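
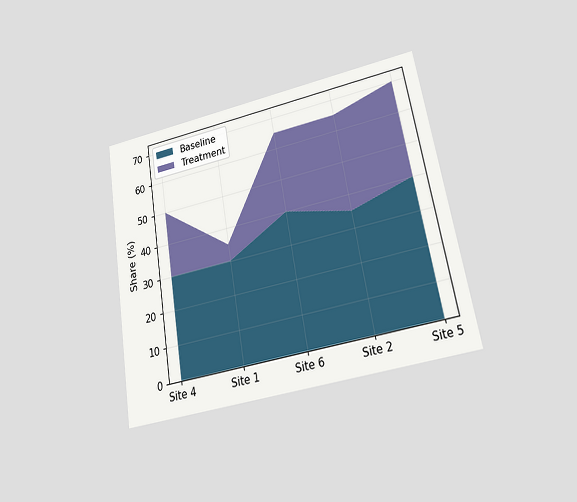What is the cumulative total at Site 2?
65%

The chart is tilted about 10° counter-clockwise and viewed at a slight angle. The stacked total at Site 2 reaches 65%.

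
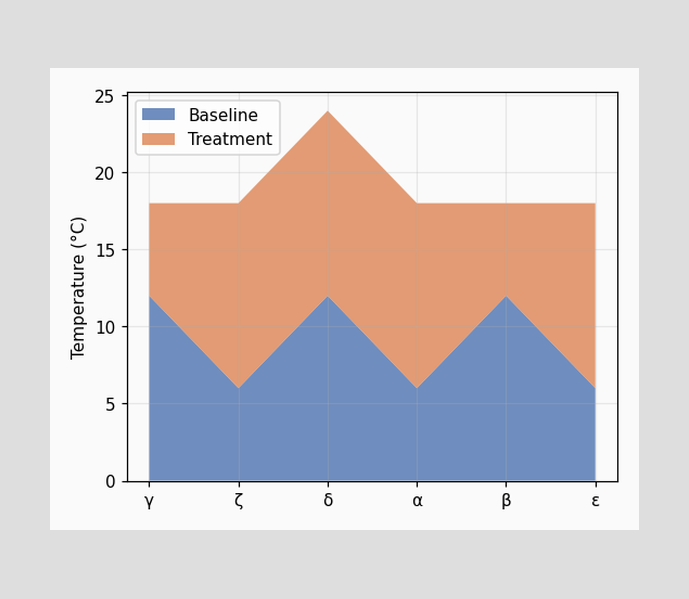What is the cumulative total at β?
The stacked total at β reaches 18°C.

18°C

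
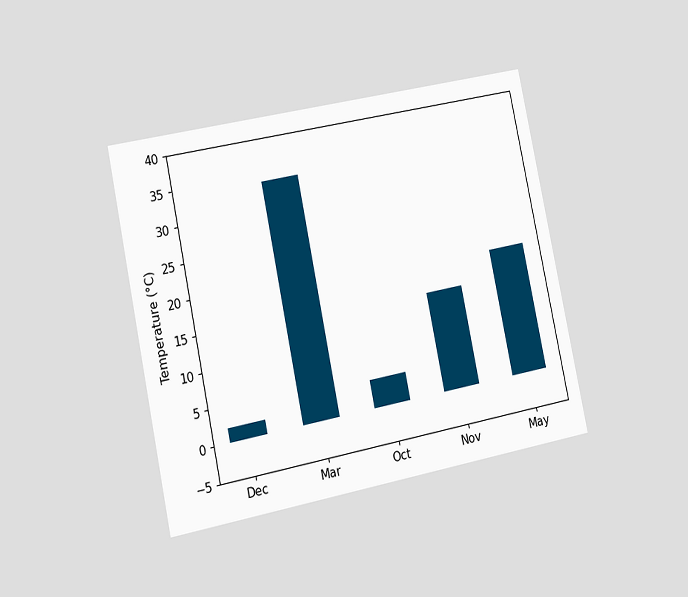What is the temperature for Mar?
The chart is tilted about 12° counter-clockwise and viewed slightly from the left. Reading along the chart's y-axis, the Mar bar reaches 34°C.

34°C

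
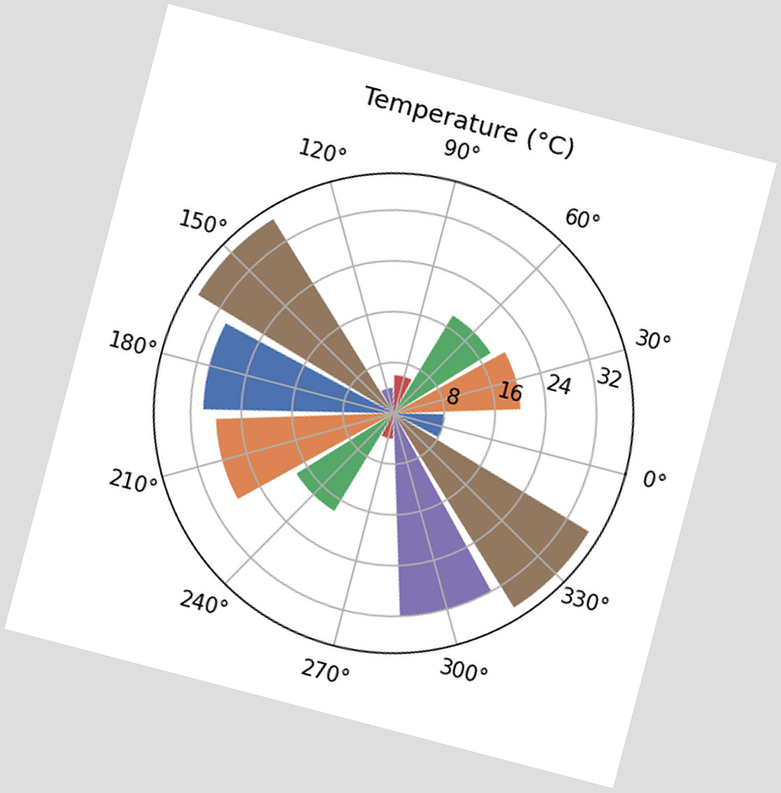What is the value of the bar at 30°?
The chart is tilted about 15° clockwise. The bar at 30° reaches 20°C on the radial axis.

20°C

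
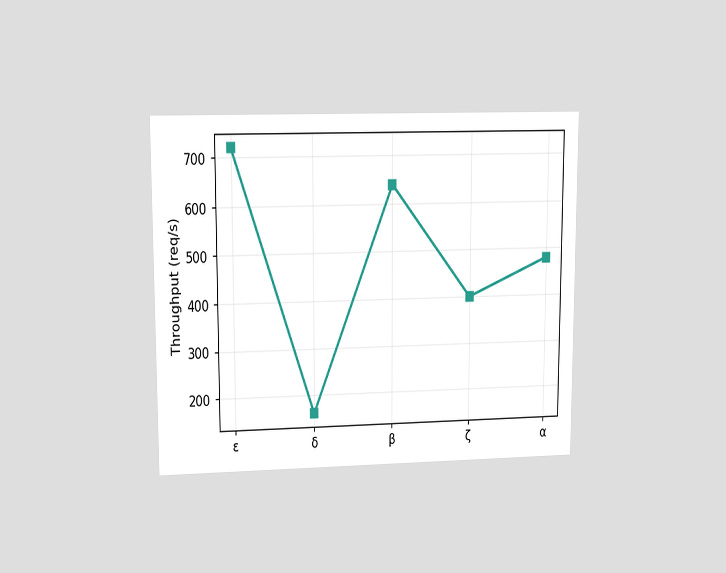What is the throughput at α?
480req/s

The chart is viewed at a slight angle. At α, the line is at 480req/s.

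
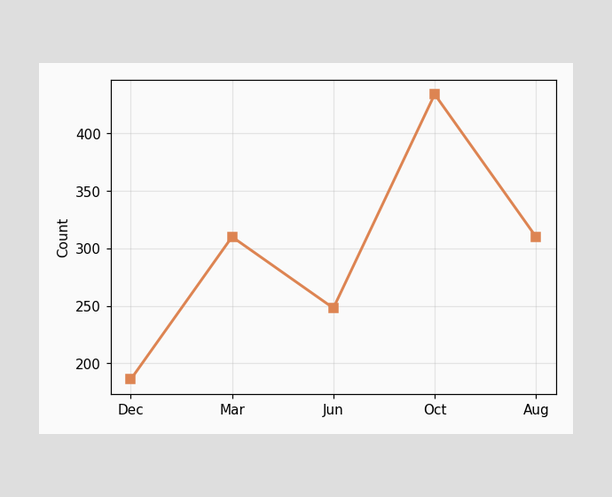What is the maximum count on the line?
The highest point is at Oct, and reading across to the y-axis gives 434.

434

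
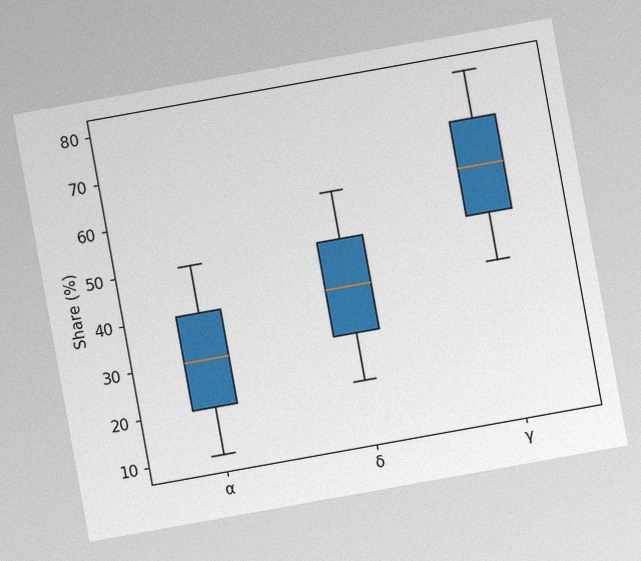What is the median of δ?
The chart is tilted about 10° counter-clockwise, with some photo noise. The median line in the δ box sits at 40%.

40%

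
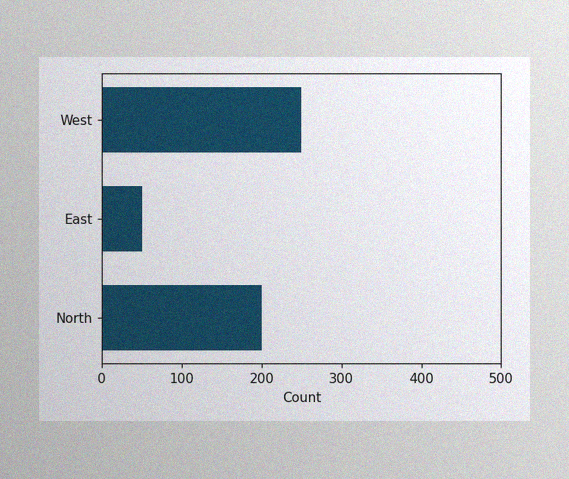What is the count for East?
The image has some photo noise and uneven lighting. Reading along the chart's x-axis, the East bar reaches 50.

50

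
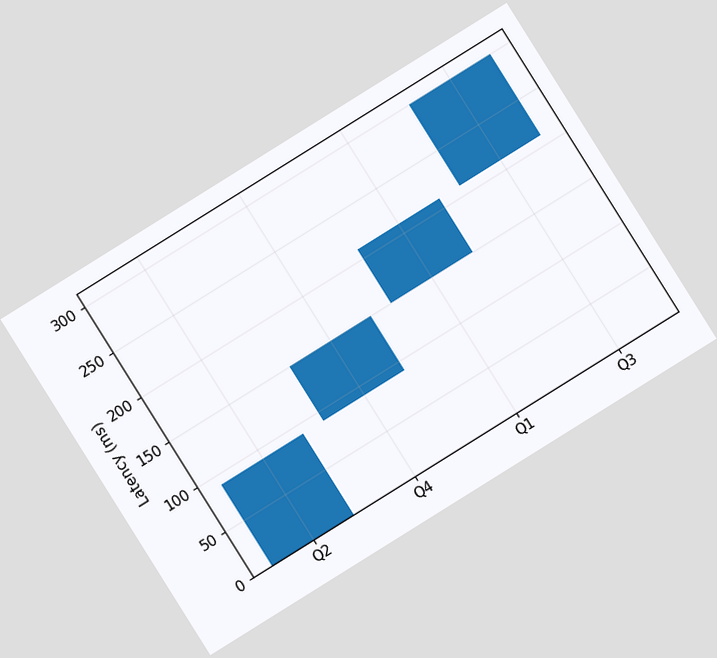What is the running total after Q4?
150ms

The chart is tilted about 32° counter-clockwise. After Q4 the running total reaches 150ms.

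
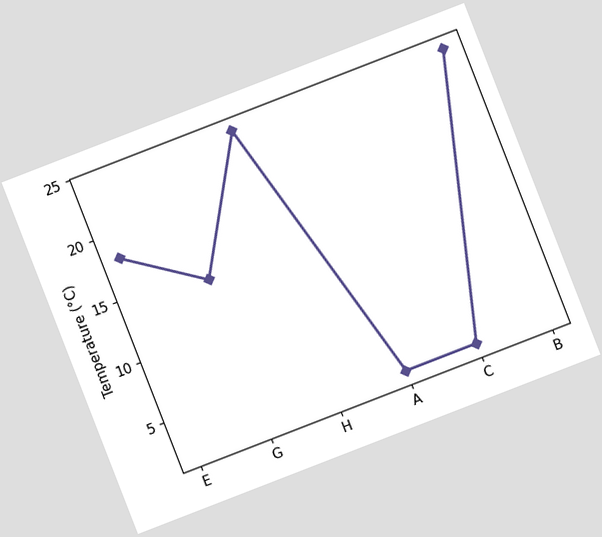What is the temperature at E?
The chart is tilted about 21° counter-clockwise. At E, the line is at 18°C.

18°C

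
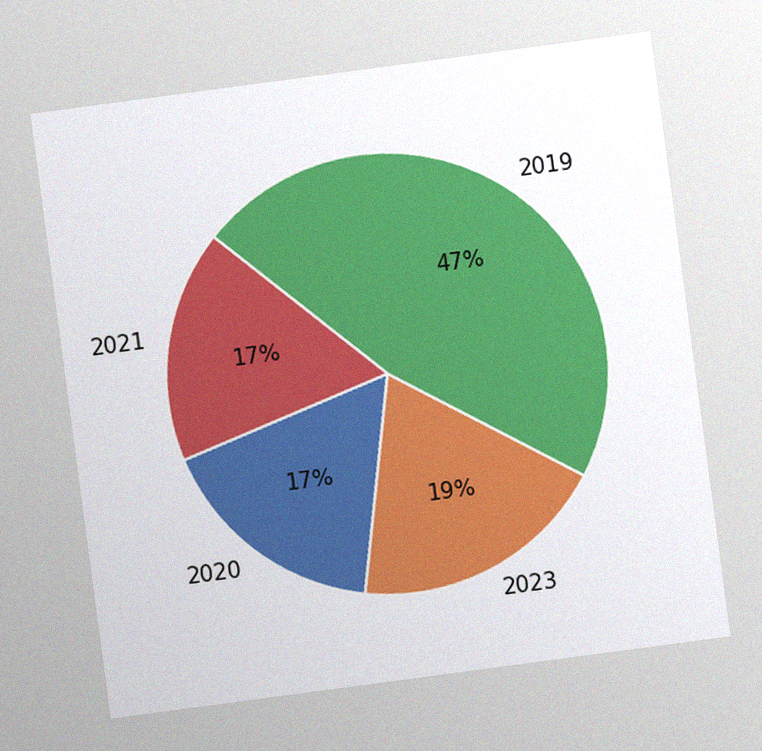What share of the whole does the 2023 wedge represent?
The chart is tilted about 8° counter-clockwise, with some photo noise. The 2023 slice takes up 19% of the pie.

19%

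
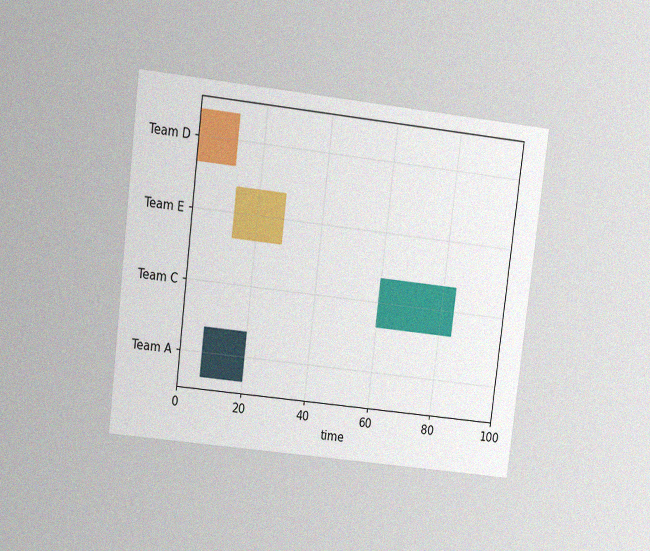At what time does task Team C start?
60

The chart is tilted about 7° clockwise and viewed at a slight angle, with some photo noise. The Team C bar begins at t=60.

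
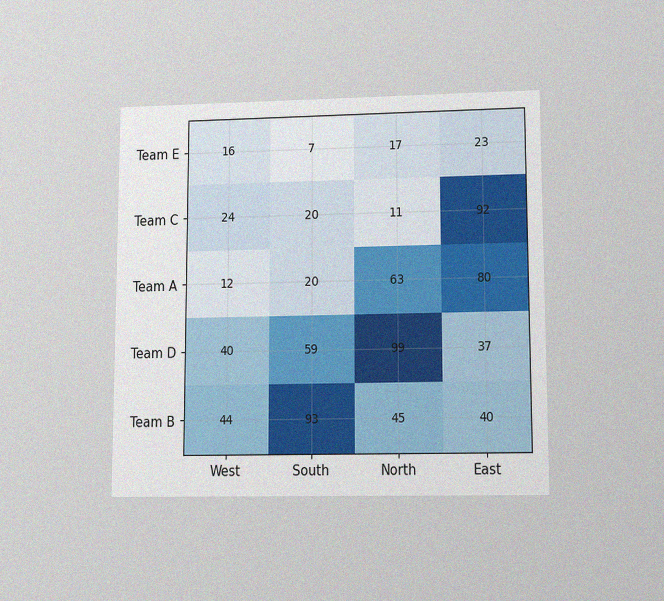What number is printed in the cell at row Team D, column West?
40

The chart is viewed at a slight angle, with some photo noise. The (Team D, West) cell reads 40.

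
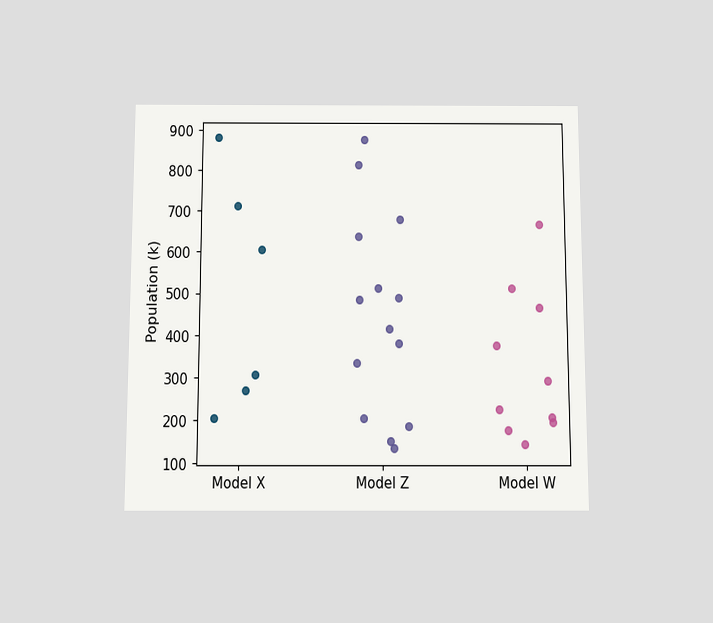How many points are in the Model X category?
The chart is viewed slightly from below. Counting the markers in the Model X column gives 6.

6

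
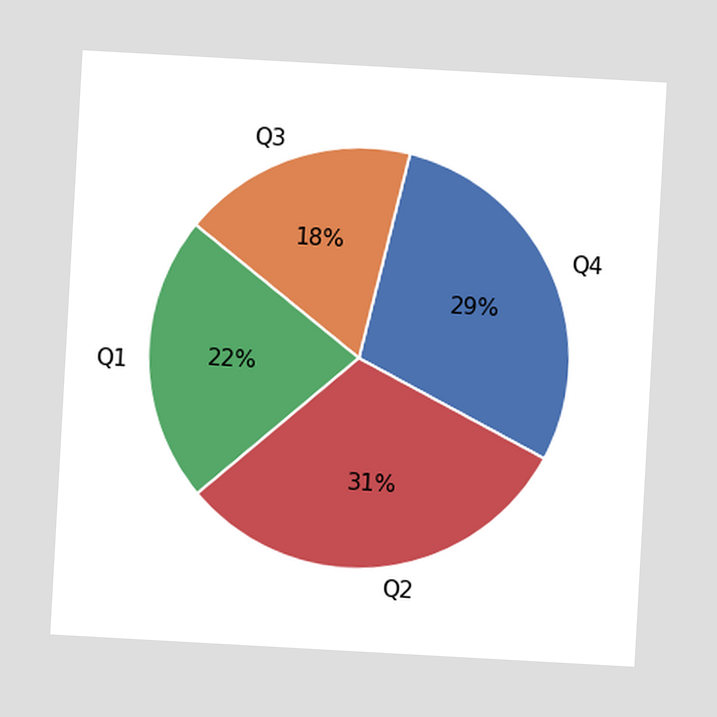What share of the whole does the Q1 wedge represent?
22%

The chart is tilted about 3° clockwise. The Q1 slice takes up 22% of the pie.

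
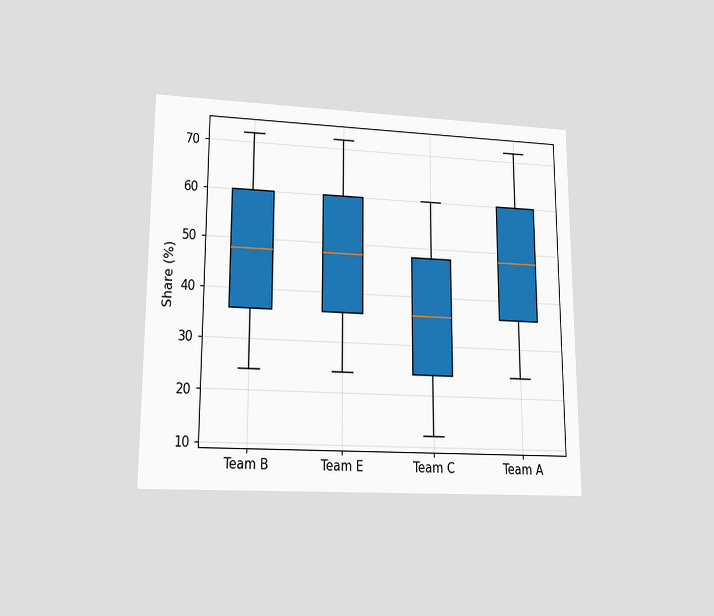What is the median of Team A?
The chart is viewed at a slight angle. The median line in the Team A box sits at 48%.

48%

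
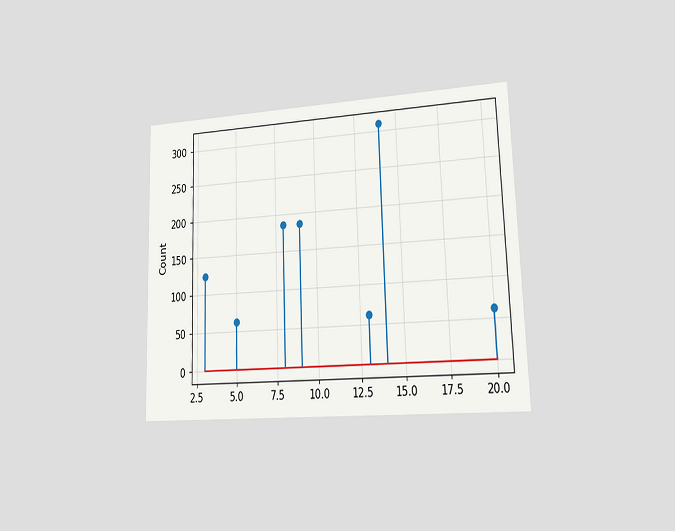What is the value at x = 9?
The chart is viewed at a slight angle. The stem at x=9 reaches 186.

186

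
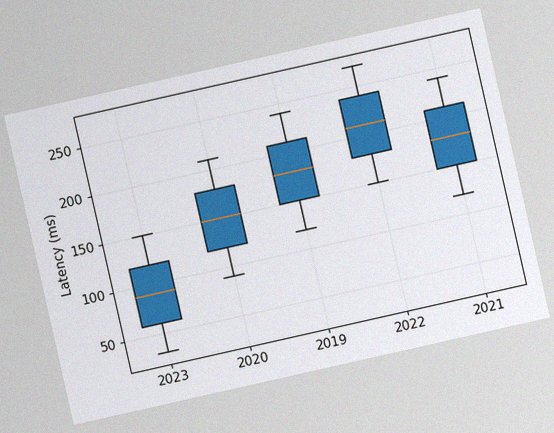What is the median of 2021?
The chart is tilted about 13° counter-clockwise, with some photo noise. The median line in the 2021 box sits at 180ms.

180ms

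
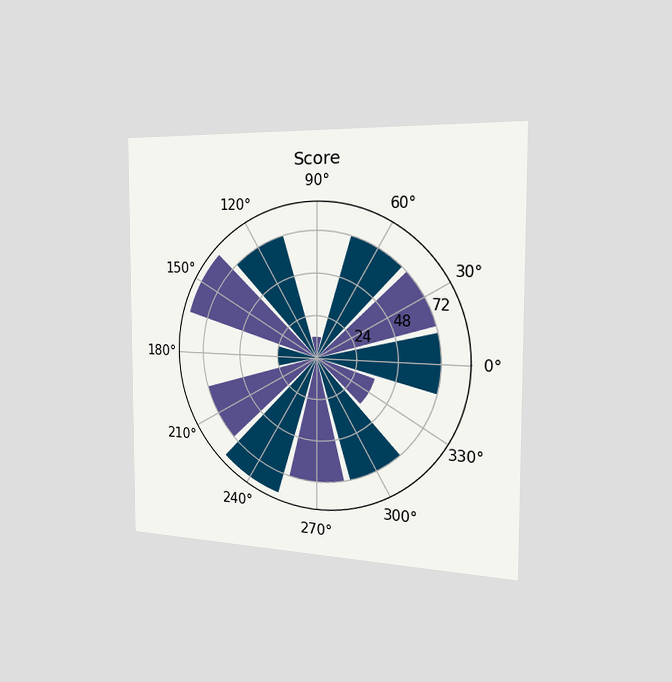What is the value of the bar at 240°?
84

The chart is viewed slightly from the right. The bar at 240° reaches 84 on the radial axis.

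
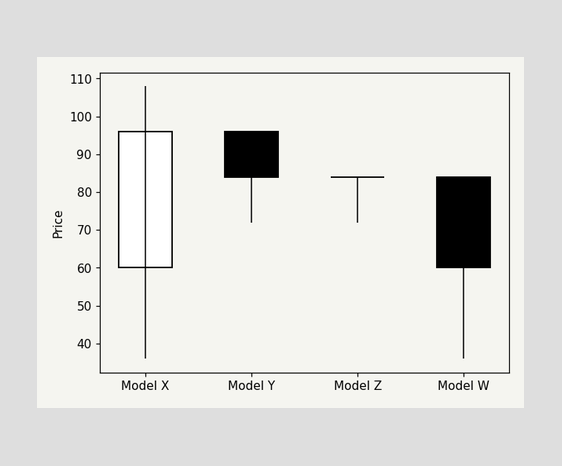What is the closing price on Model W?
60

The Model W candle closes at 60.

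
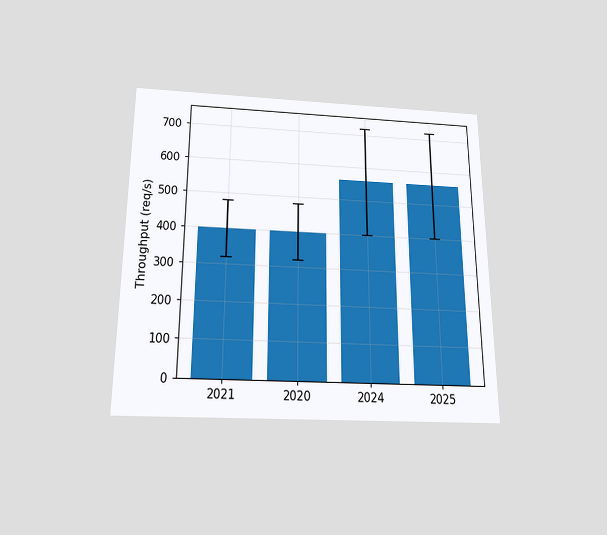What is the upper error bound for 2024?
The chart is viewed slightly from below. The 2024 bar's upper whisker reaches 720req/s.

720req/s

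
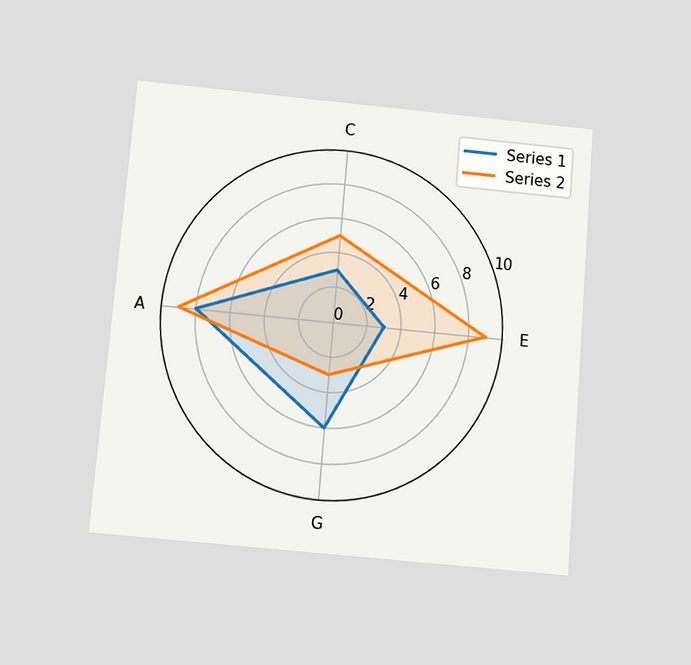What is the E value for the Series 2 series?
9

The chart is tilted about 5° clockwise and viewed slightly from below. On the E axis, Series 2 reaches 9.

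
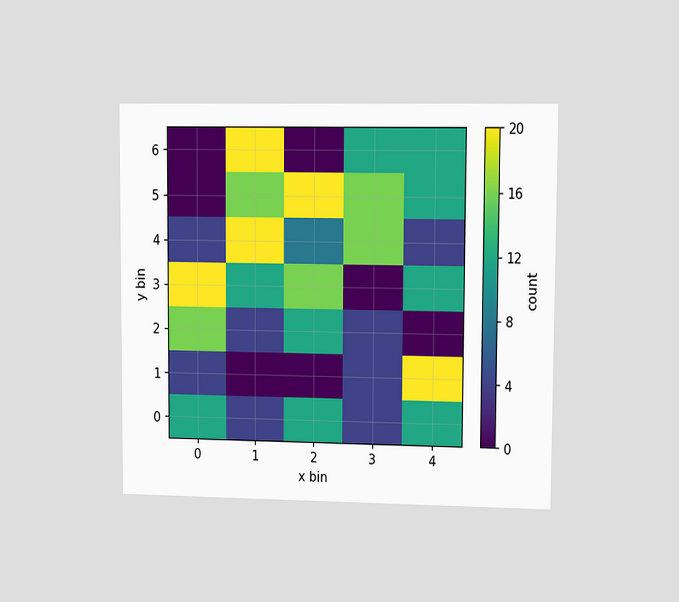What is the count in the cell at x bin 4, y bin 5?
The chart is viewed at a slight angle. Matching the cell (4, 5) against the colorbar gives 12.

12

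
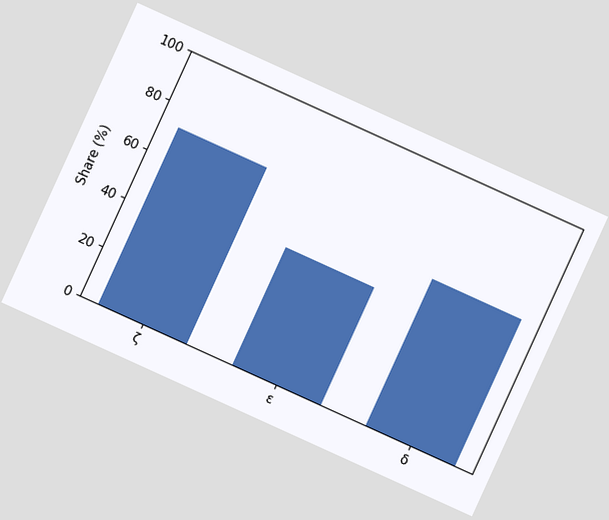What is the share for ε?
48%

The chart is tilted about 24° clockwise. Reading along the chart's y-axis, the ε bar reaches 48%.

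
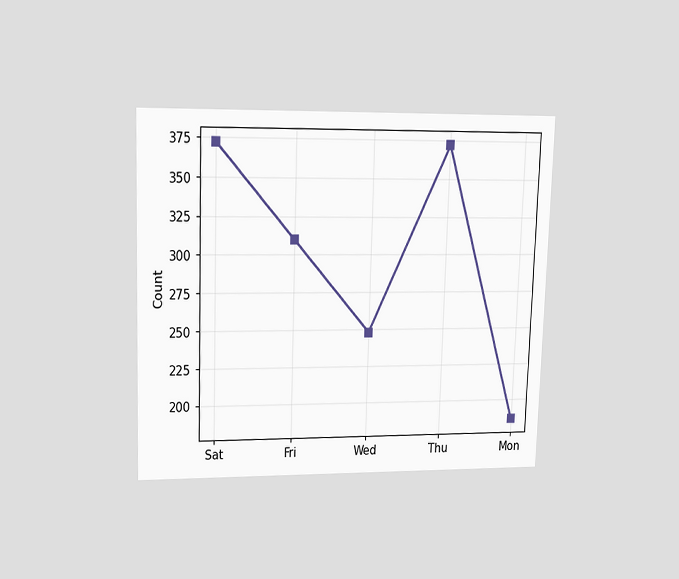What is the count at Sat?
372

The chart is viewed at a slight angle. At Sat, the line is at 372.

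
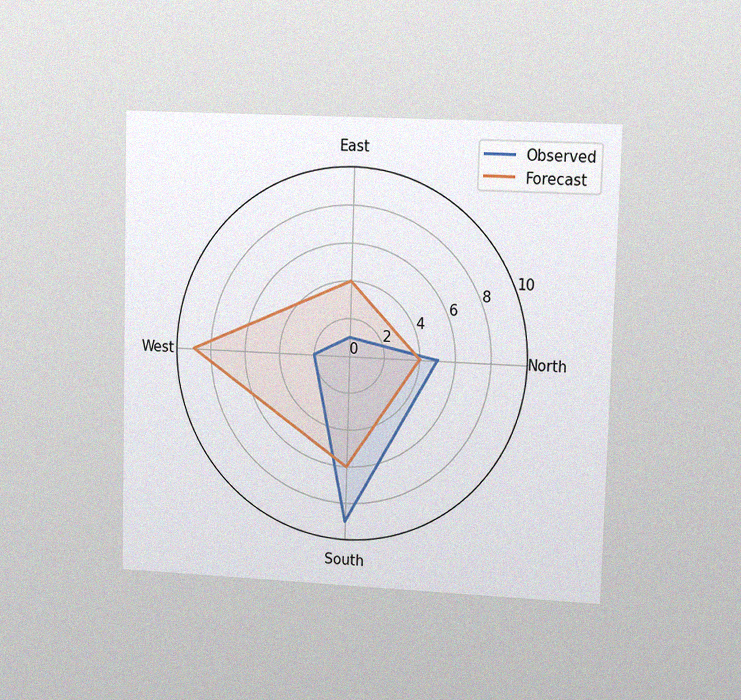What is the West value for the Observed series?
2

The chart is viewed at a slight angle, with some photo noise. On the West axis, Observed reaches 2.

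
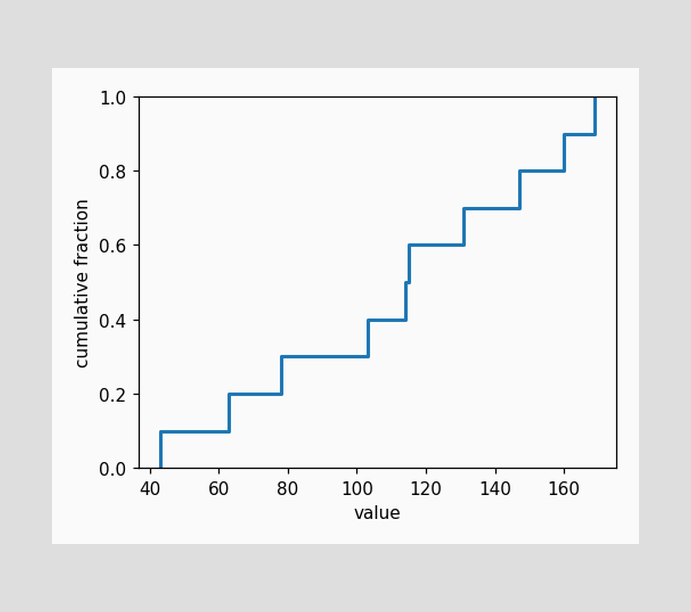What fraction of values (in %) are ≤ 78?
At x=78 the ECDF step is at 30%.

30%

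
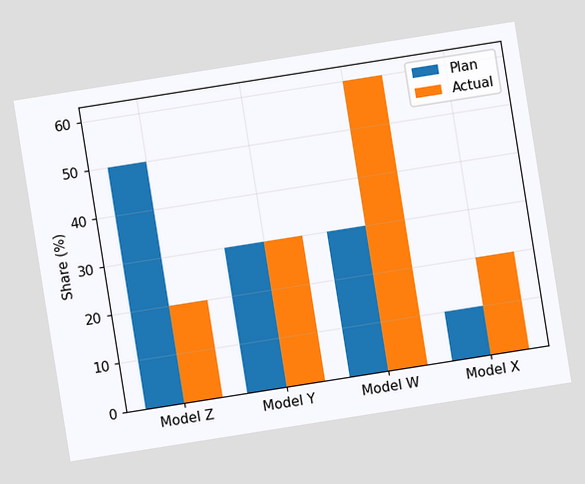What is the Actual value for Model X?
The chart is tilted about 9° counter-clockwise. The Actual bar at Model X reaches 20% on the y-axis.

20%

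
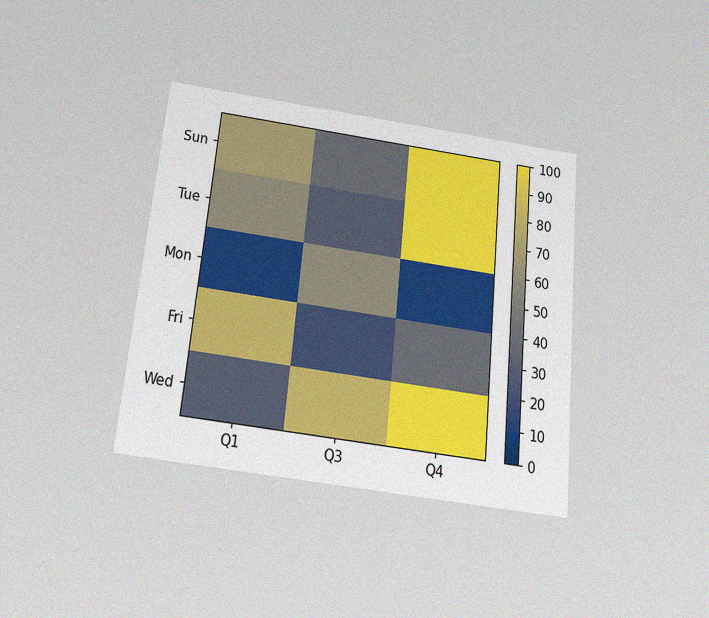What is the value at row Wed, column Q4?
100

The chart is tilted about 5° clockwise and viewed slightly from below, with some photo noise. Matching cell (Wed, Q4) against the colorbar gives 100.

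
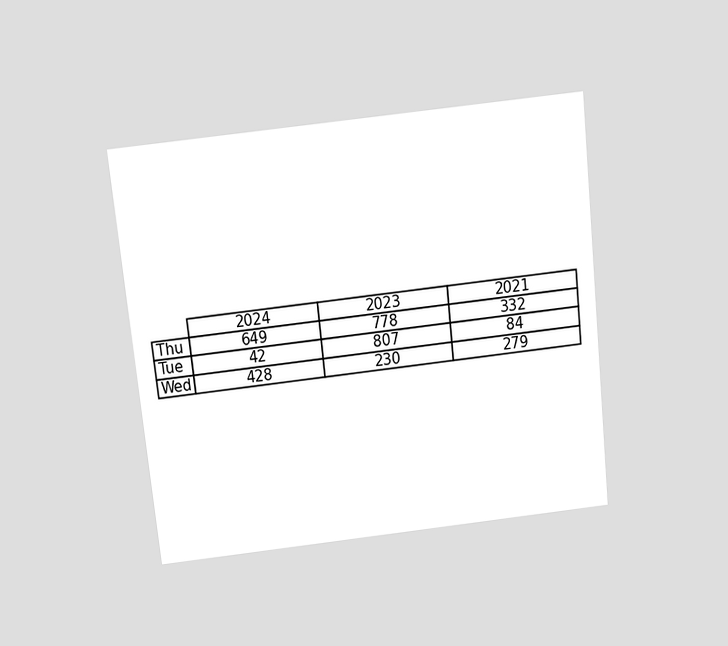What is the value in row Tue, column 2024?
The chart is tilted about 6° counter-clockwise and viewed slightly from above. The (Tue, 2024) cell reads 42.

42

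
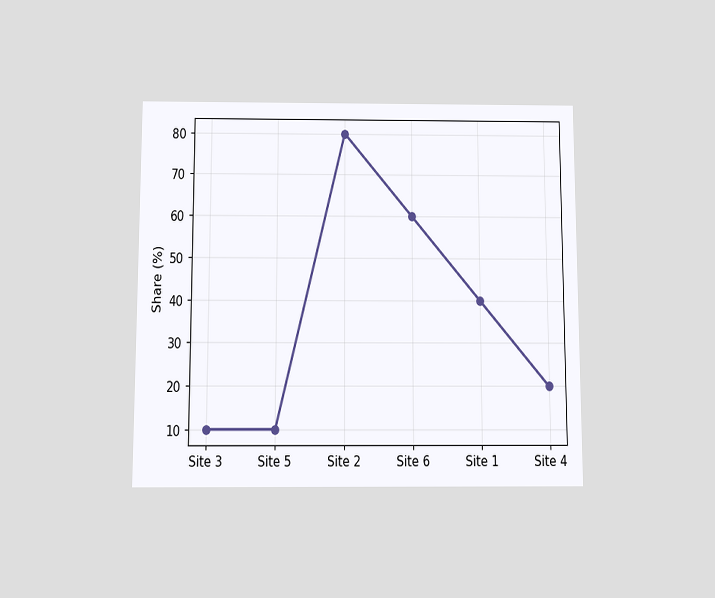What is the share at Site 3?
The chart is viewed slightly from below. At Site 3, the line is at 10%.

10%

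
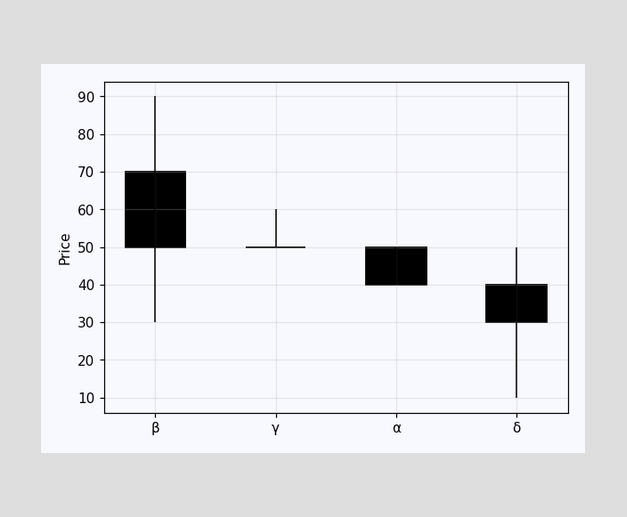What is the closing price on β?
50

The β candle closes at 50.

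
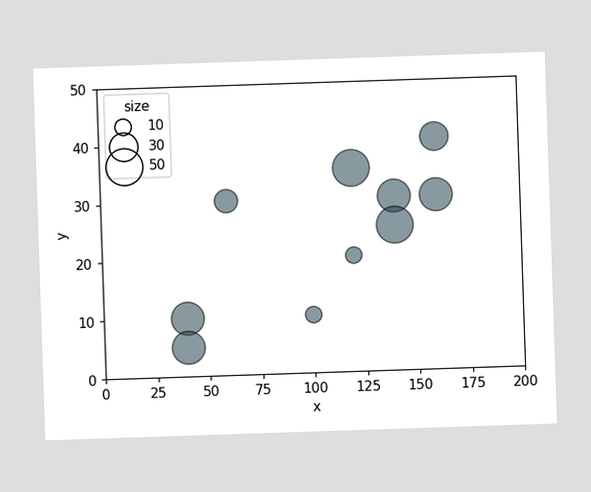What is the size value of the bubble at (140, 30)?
Matching the bubble at (140, 30) against the size legend gives 40.

40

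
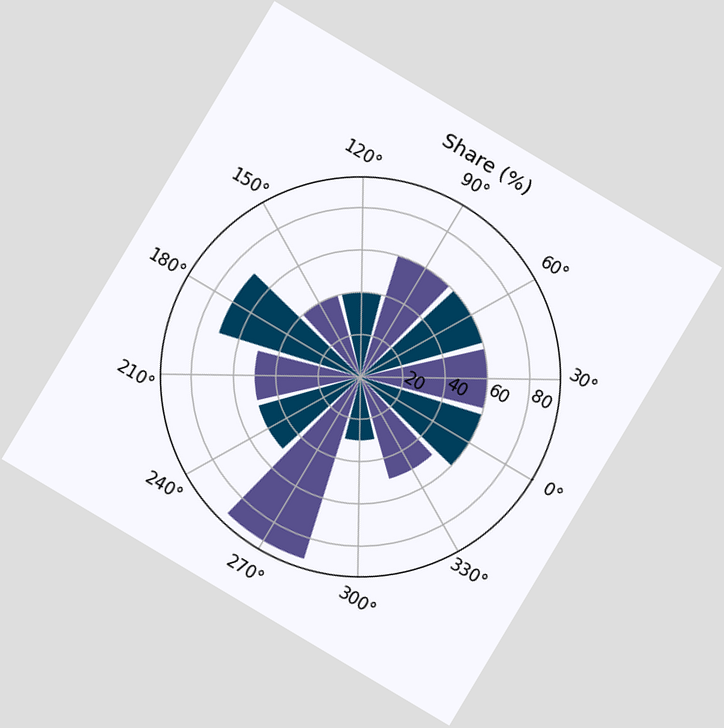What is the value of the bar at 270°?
The chart is tilted about 31° clockwise. The bar at 270° reaches 90% on the radial axis.

90%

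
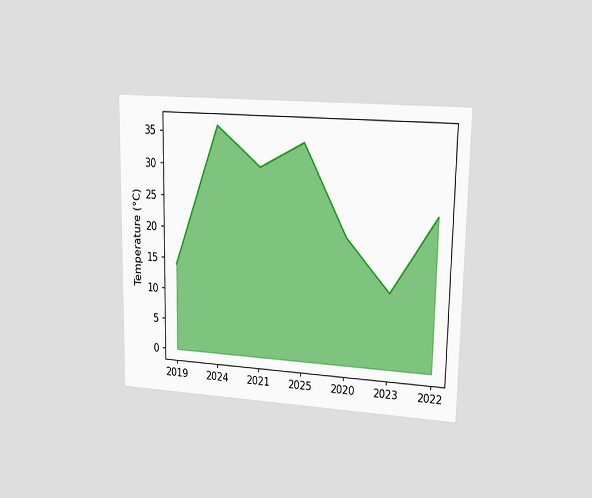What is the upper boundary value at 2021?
30°C

The chart is viewed at a slight angle. At 2021 the upper boundary is at 30°C.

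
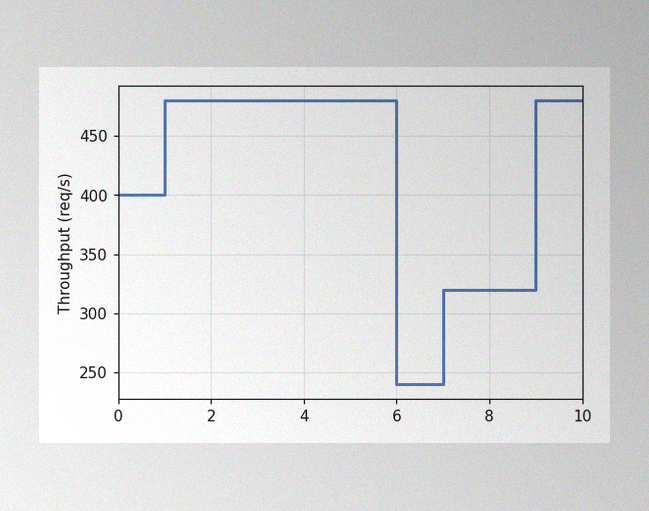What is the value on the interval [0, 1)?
The image has some photo noise and uneven lighting. On [0, 1) the step sits at 400req/s.

400req/s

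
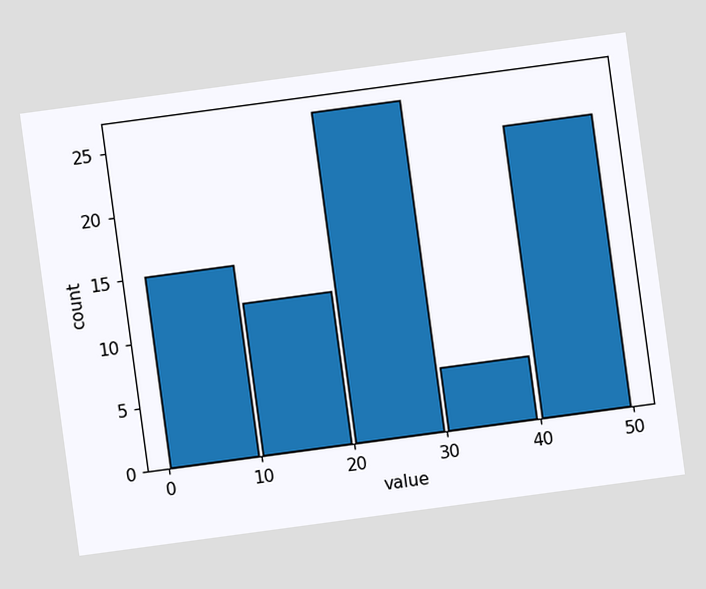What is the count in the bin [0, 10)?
The chart is tilted about 8° counter-clockwise. The [0, 10) bin has height 15.

15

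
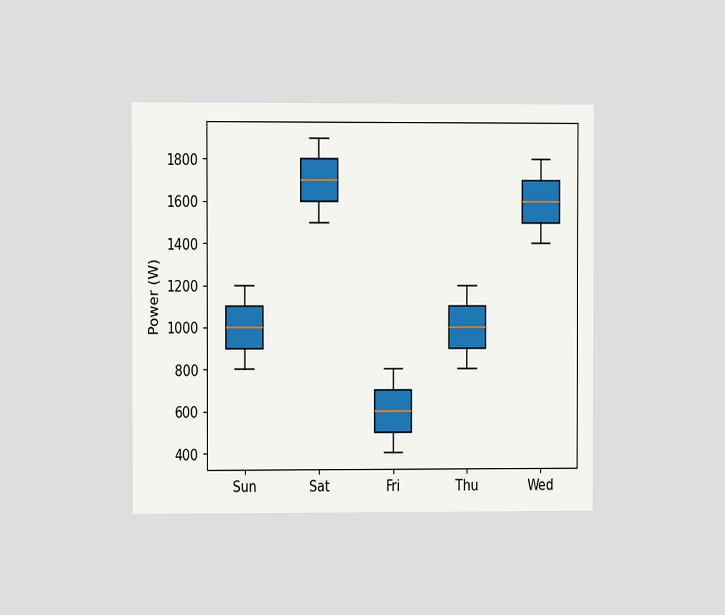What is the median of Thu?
1000W

The chart is viewed at a slight angle. The median line in the Thu box sits at 1000W.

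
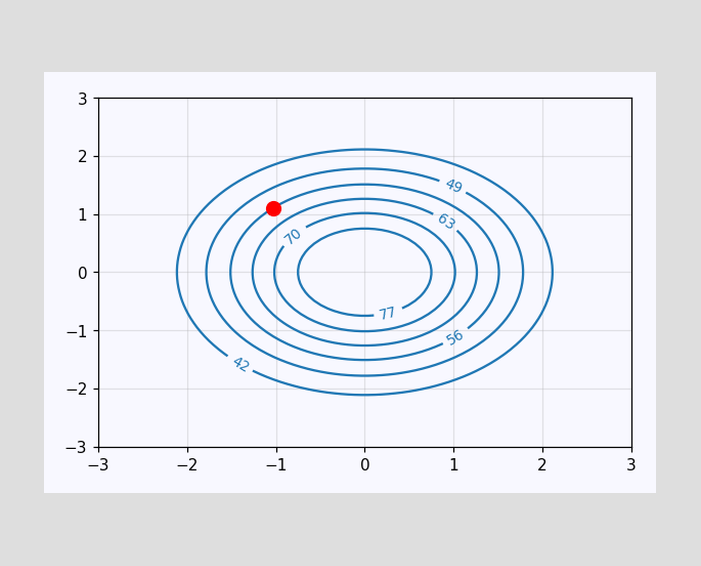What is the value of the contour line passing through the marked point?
56

The marked point sits on the contour labelled 56.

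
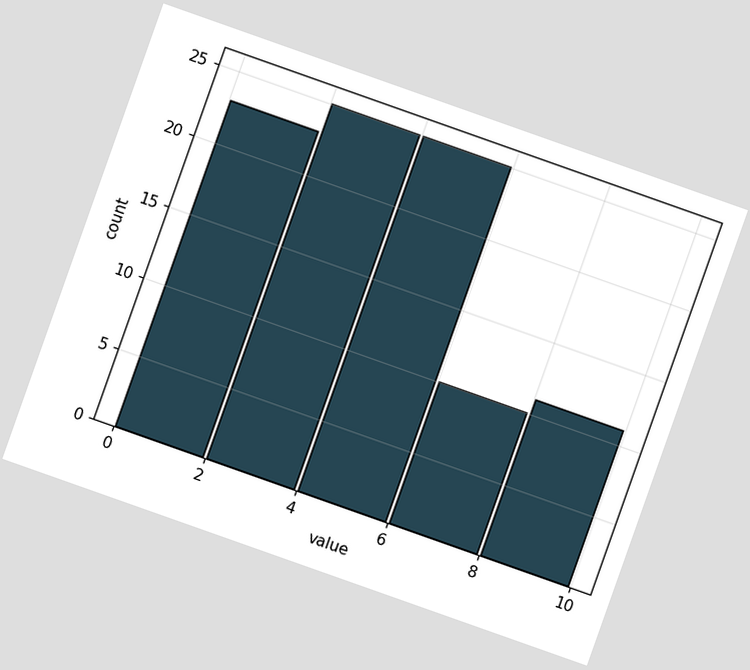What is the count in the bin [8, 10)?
11

The chart is tilted about 19° clockwise. The [8, 10) bin has height 11.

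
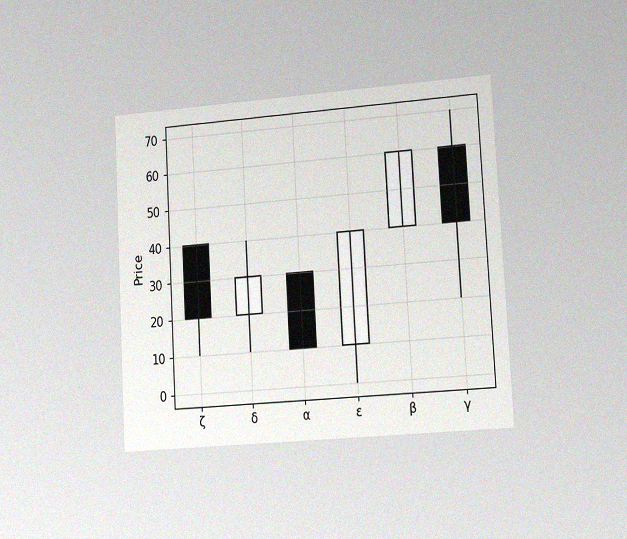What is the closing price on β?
60

The chart is tilted about 3° counter-clockwise and viewed slightly from the right, with some photo noise. The β candle closes at 60.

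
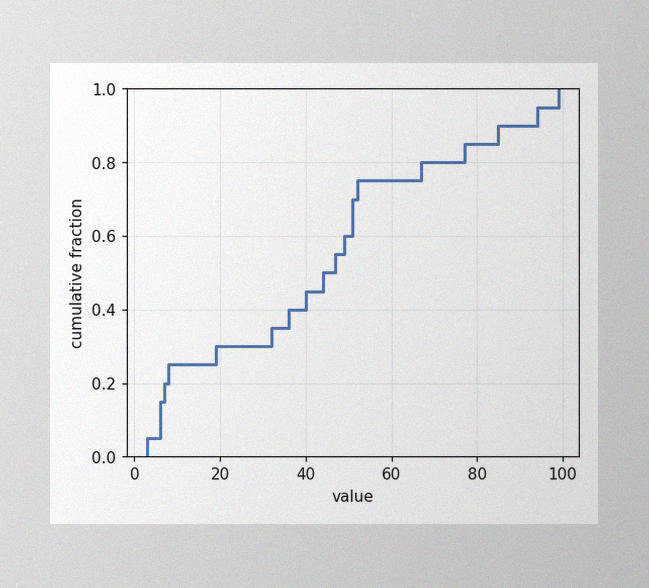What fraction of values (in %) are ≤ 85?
90%

The image has some photo noise and uneven lighting. At x=85 the ECDF step is at 90%.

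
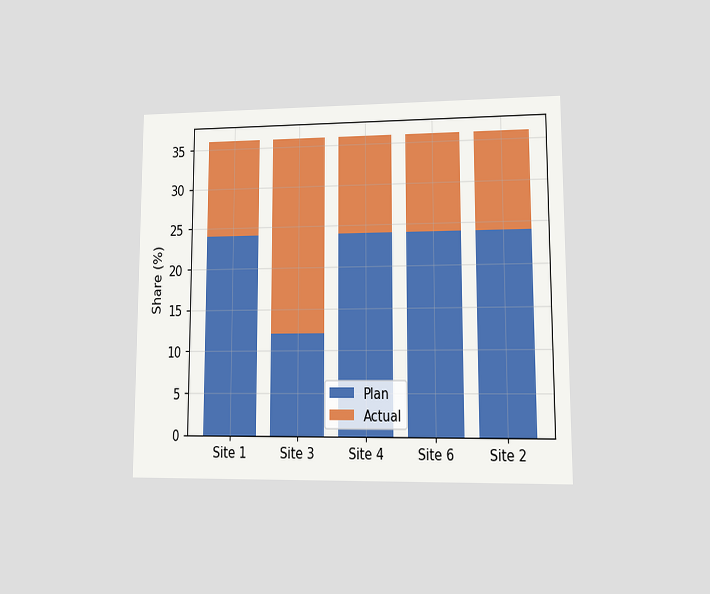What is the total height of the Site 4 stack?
The chart is viewed at a slight angle. The Site 4 stack's top reaches 36% on the y-axis.

36%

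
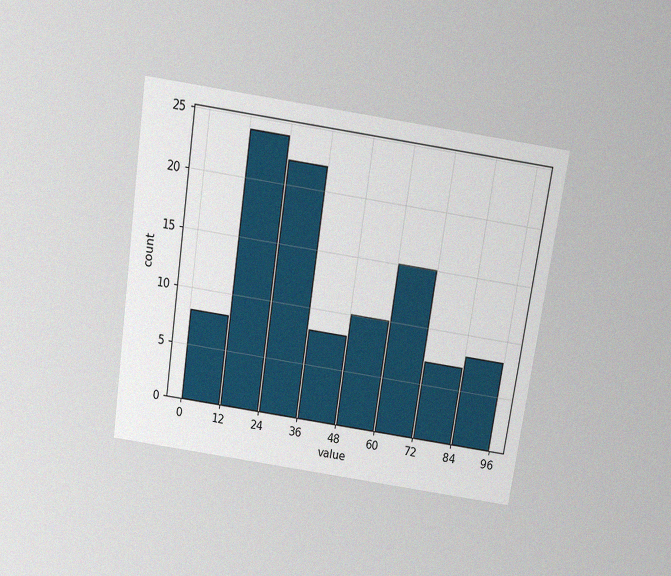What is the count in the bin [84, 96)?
The chart is tilted about 8° clockwise and viewed slightly from above, with some photo noise. The [84, 96) bin has height 8.

8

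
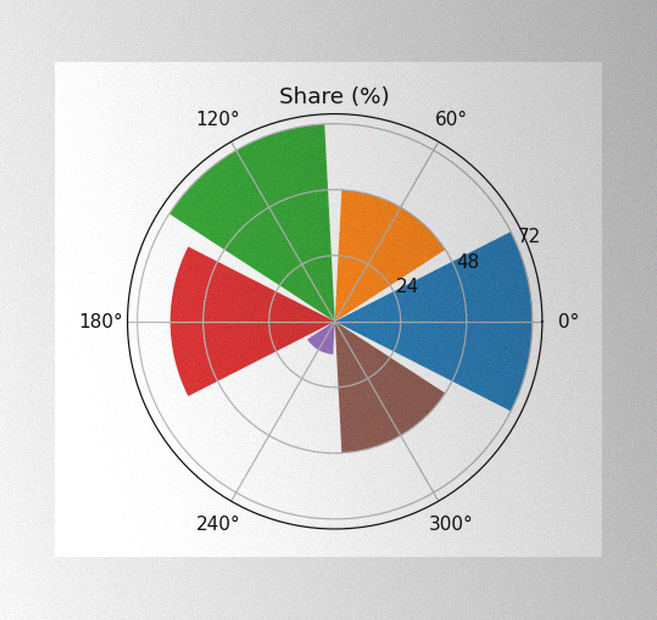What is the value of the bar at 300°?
The image has some photo noise and uneven lighting. The bar at 300° reaches 48% on the radial axis.

48%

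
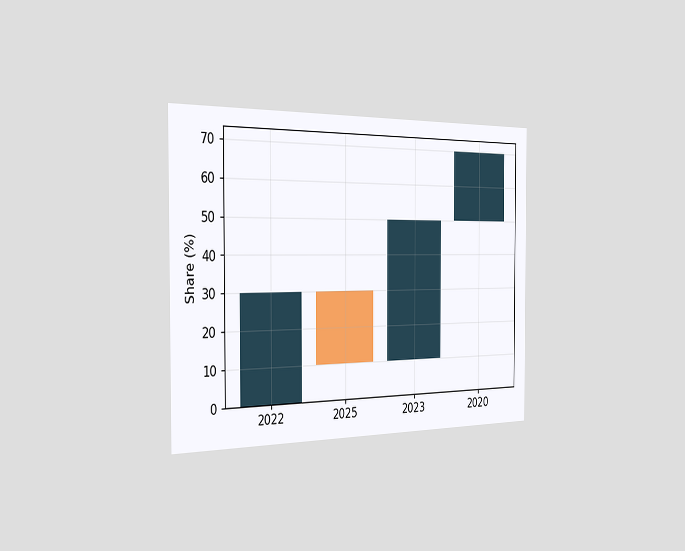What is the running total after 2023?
The chart is viewed slightly from the left. After 2023 the running total reaches 50%.

50%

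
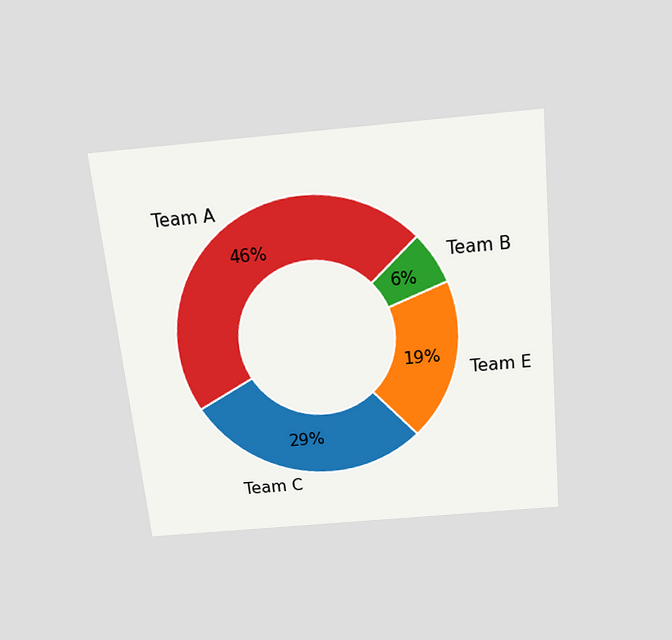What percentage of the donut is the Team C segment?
29%

The chart is tilted about 6° counter-clockwise and viewed slightly from above. The Team C segment takes up 29% of the ring.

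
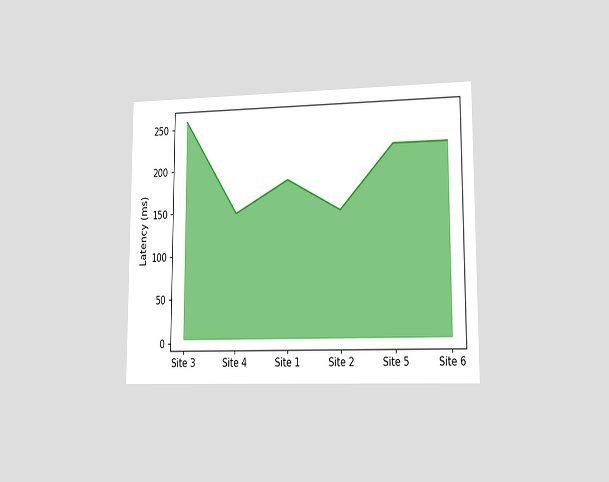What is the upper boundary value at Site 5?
222ms

The chart is viewed at a slight angle. At Site 5 the upper boundary is at 222ms.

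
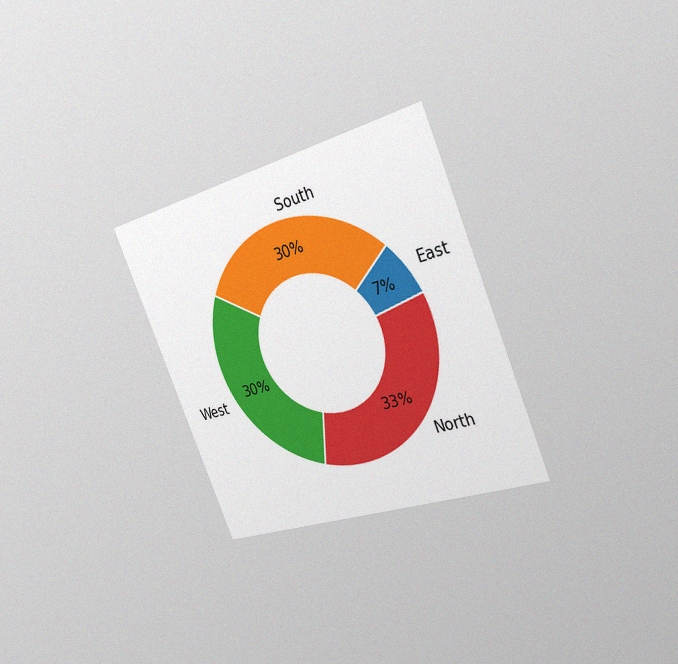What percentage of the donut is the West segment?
30%

The chart is tilted about 23° counter-clockwise and viewed slightly from the right, with some photo noise. The West segment takes up 30% of the ring.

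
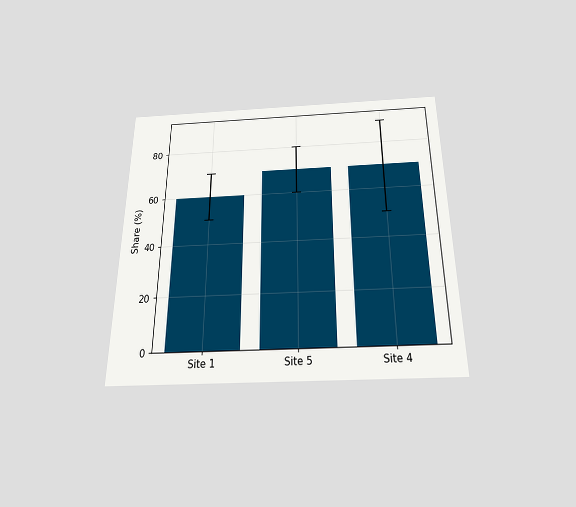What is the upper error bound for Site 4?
90%

The chart is viewed slightly from below. The Site 4 bar's upper whisker reaches 90%.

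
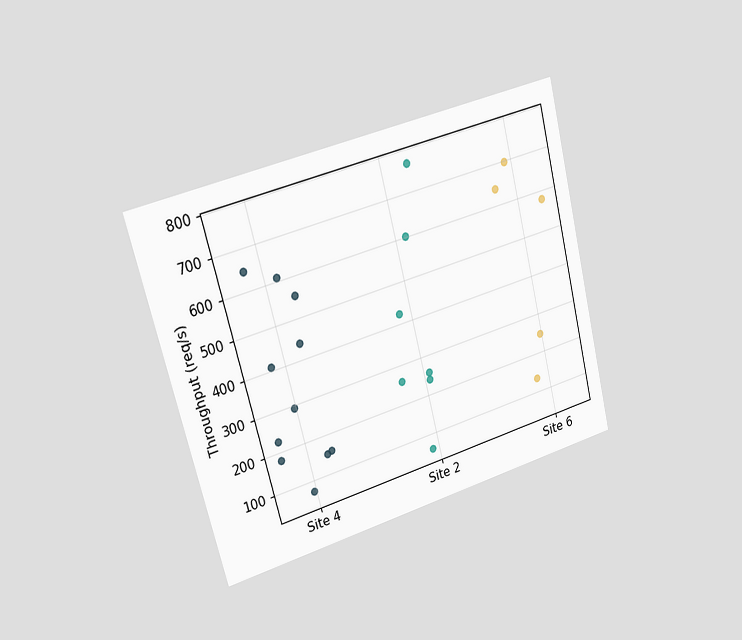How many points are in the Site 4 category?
11

The chart is tilted about 14° counter-clockwise and viewed slightly from the left. Counting the markers in the Site 4 column gives 11.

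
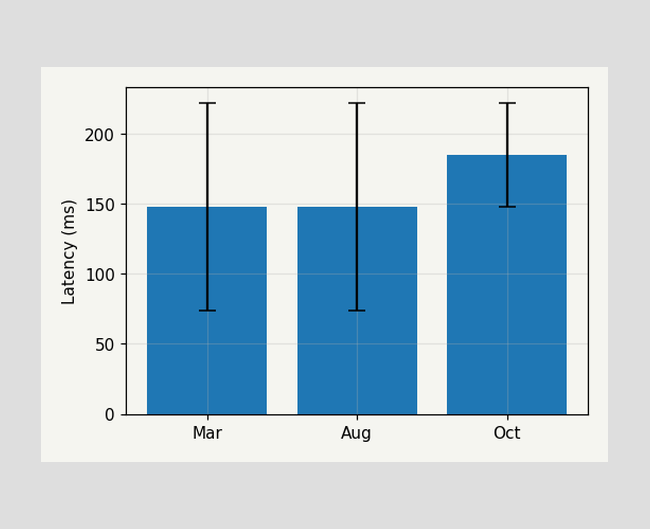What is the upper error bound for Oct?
The Oct bar's upper whisker reaches 222ms.

222ms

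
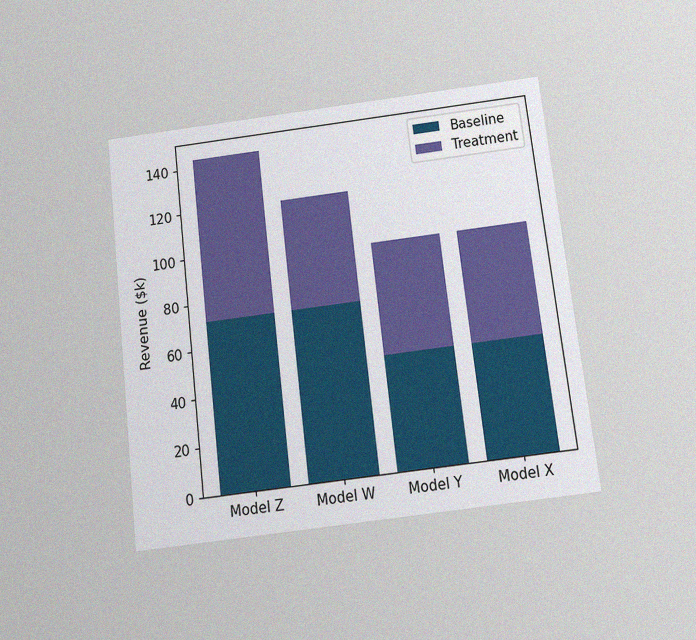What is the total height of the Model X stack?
The chart is tilted about 7° counter-clockwise and viewed slightly from below, with some photo noise. The Model X stack's top reaches $96k on the y-axis.

$96k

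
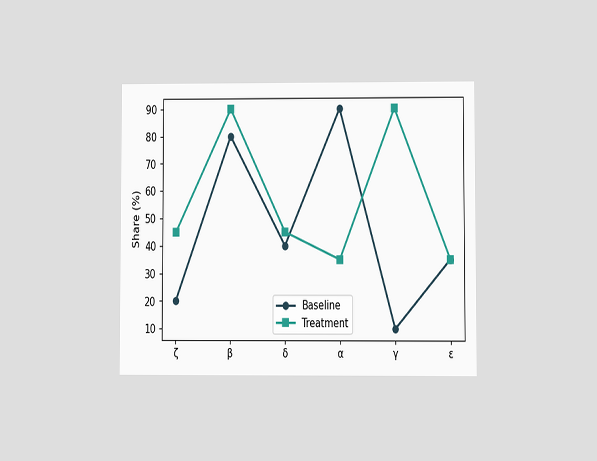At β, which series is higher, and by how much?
Treatment, by 10%

The chart is viewed at a slight angle. At β, Treatment sits above the other line by 10%.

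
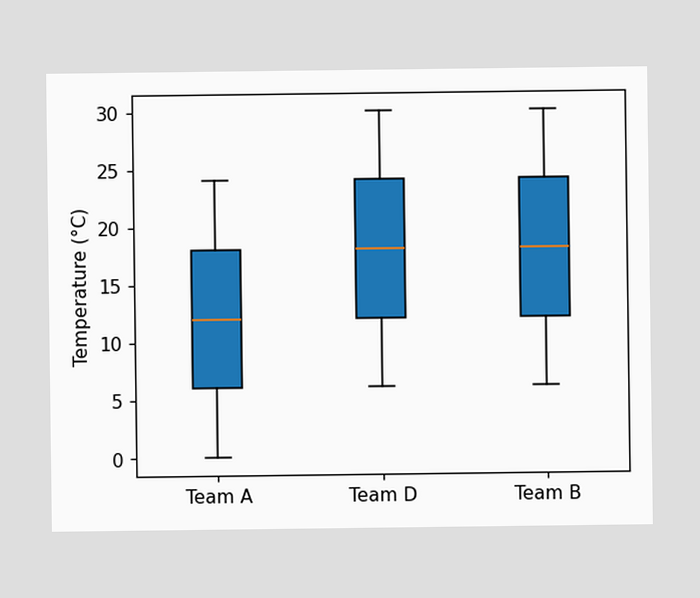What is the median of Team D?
18°C

The median line in the Team D box sits at 18°C.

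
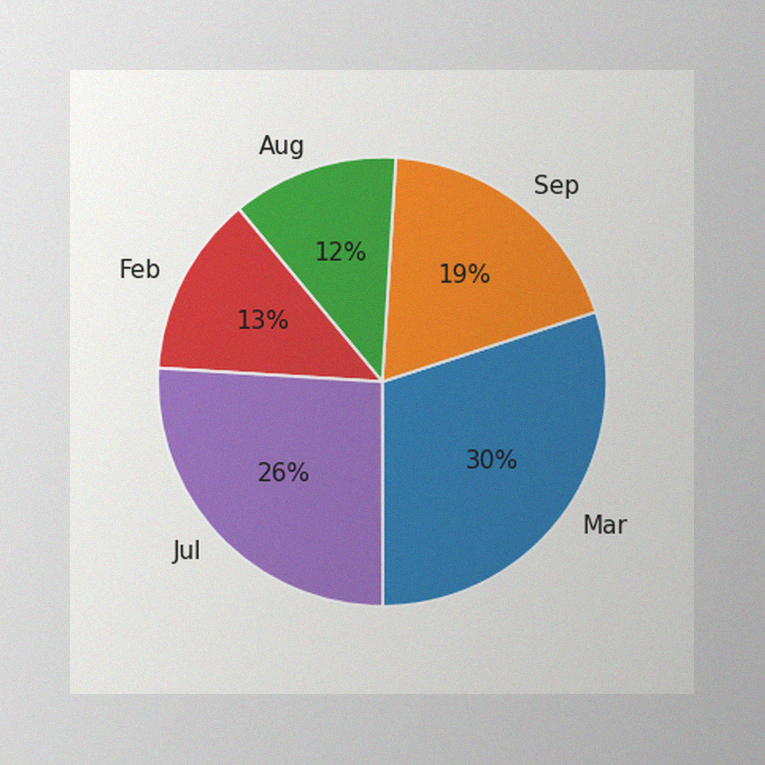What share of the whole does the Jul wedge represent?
The image has some photo noise and uneven lighting. The Jul slice takes up 26% of the pie.

26%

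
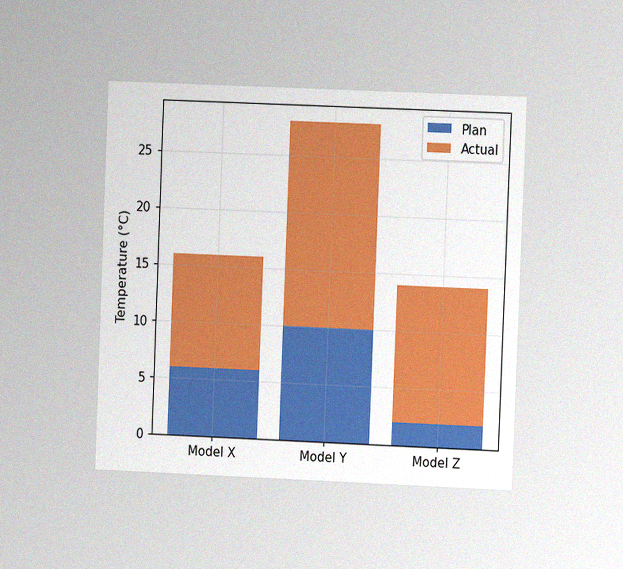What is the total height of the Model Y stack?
The chart is tilted about 2° clockwise and viewed at a slight angle, with some photo noise. The Model Y stack's top reaches 28°C on the y-axis.

28°C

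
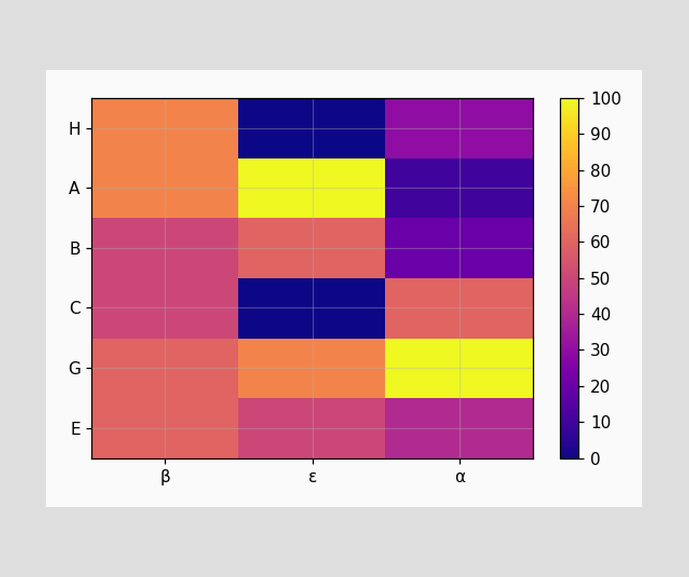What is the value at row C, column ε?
Matching cell (C, ε) against the colorbar gives 0.

0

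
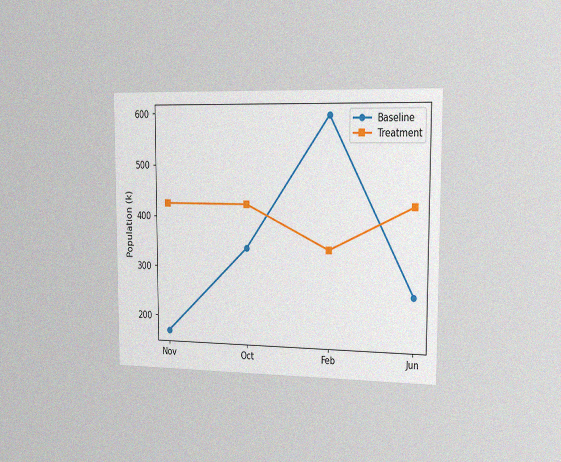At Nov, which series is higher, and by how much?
The chart is viewed slightly from the right, with some photo noise. At Nov, Treatment sits above the other line by 255k.

Treatment, by 255k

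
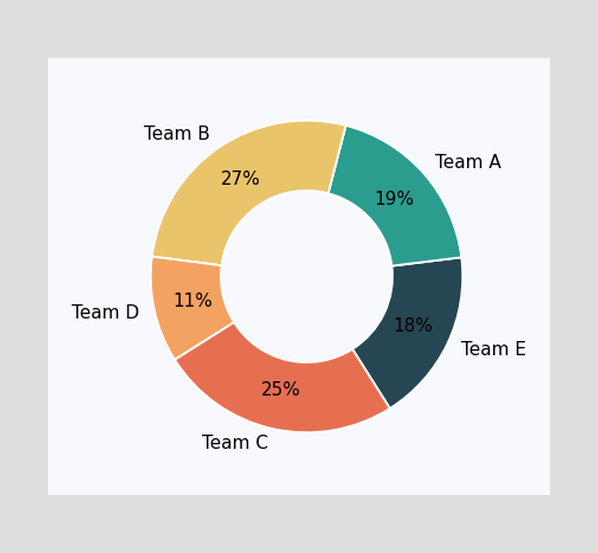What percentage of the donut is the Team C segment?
25%

The Team C segment takes up 25% of the ring.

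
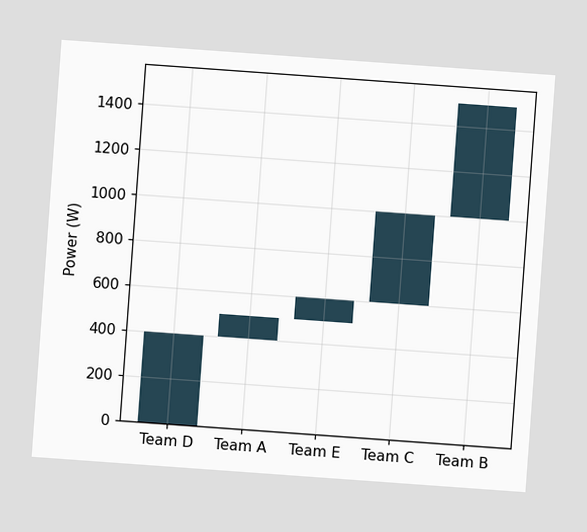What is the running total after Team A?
The chart is tilted about 4° clockwise. After Team A the running total reaches 500W.

500W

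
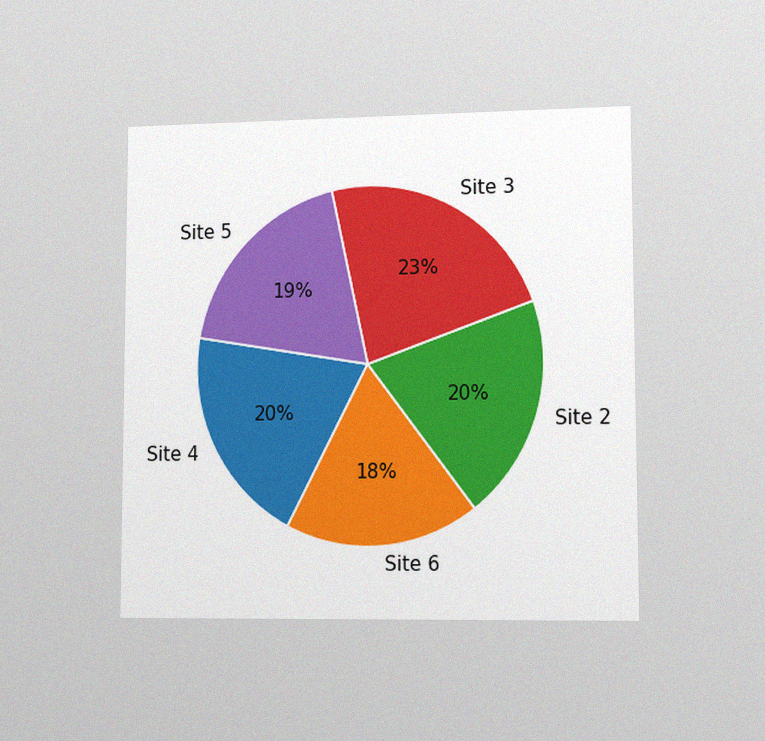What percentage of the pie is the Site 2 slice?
The chart is viewed slightly from the right, with some photo noise. The Site 2 slice takes up 20% of the pie.

20%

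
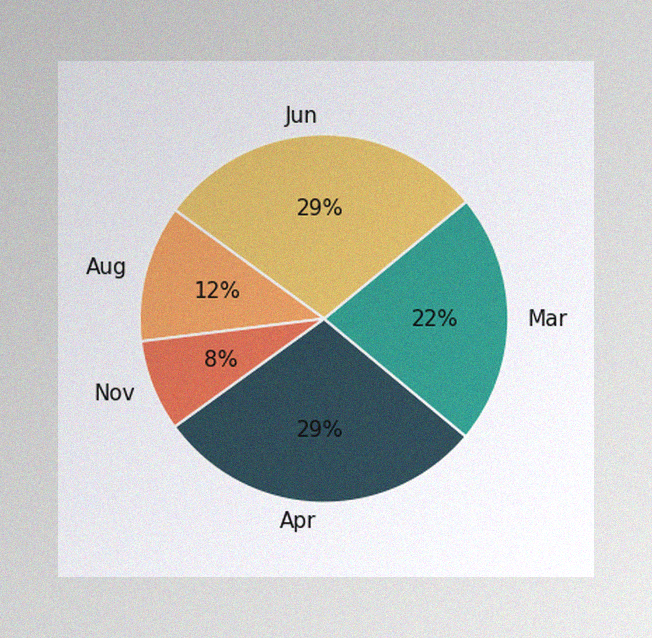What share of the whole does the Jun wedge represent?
29%

The image has some photo noise and uneven lighting. The Jun slice takes up 29% of the pie.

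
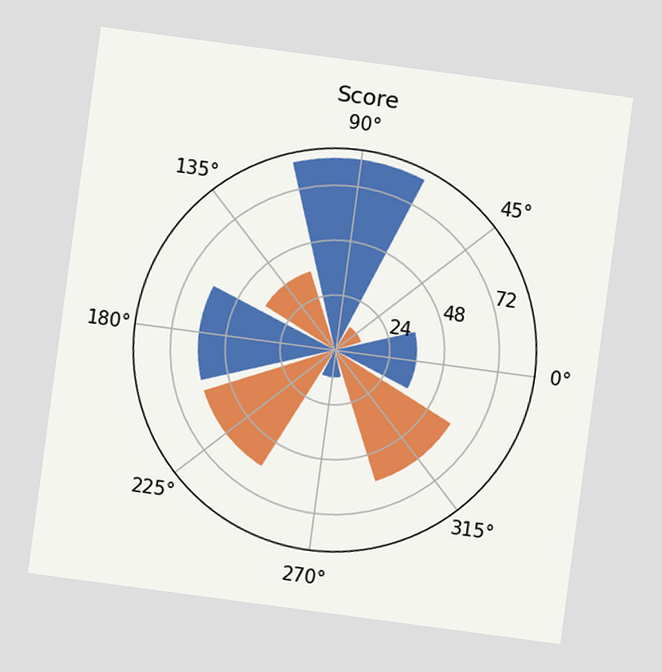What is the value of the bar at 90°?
The chart is tilted about 8° clockwise. The bar at 90° reaches 84 on the radial axis.

84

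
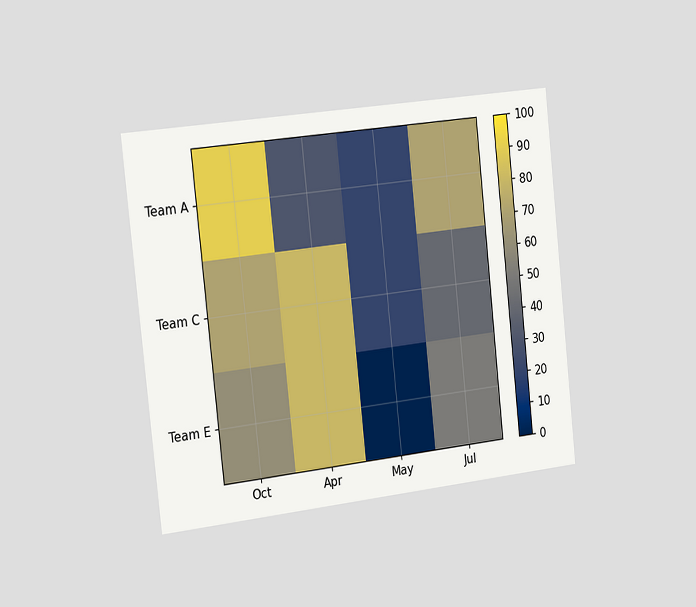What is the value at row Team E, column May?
The chart is tilted about 6° counter-clockwise and viewed slightly from the left. Matching cell (Team E, May) against the colorbar gives 0.

0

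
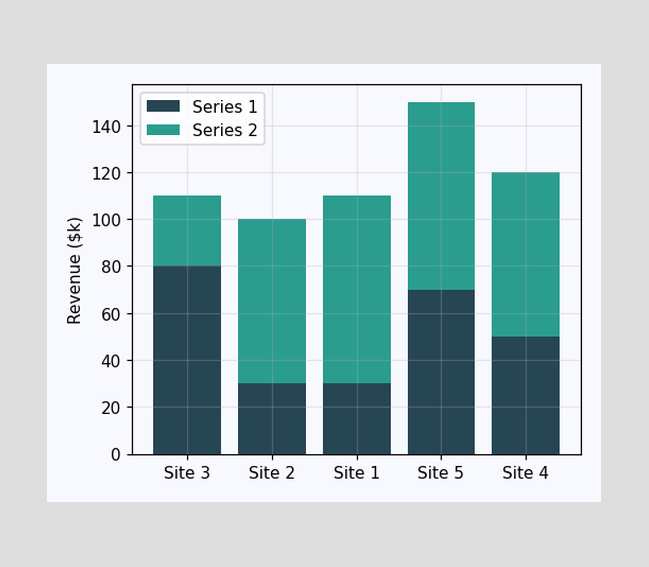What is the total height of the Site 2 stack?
$100k

The Site 2 stack's top reaches $100k on the y-axis.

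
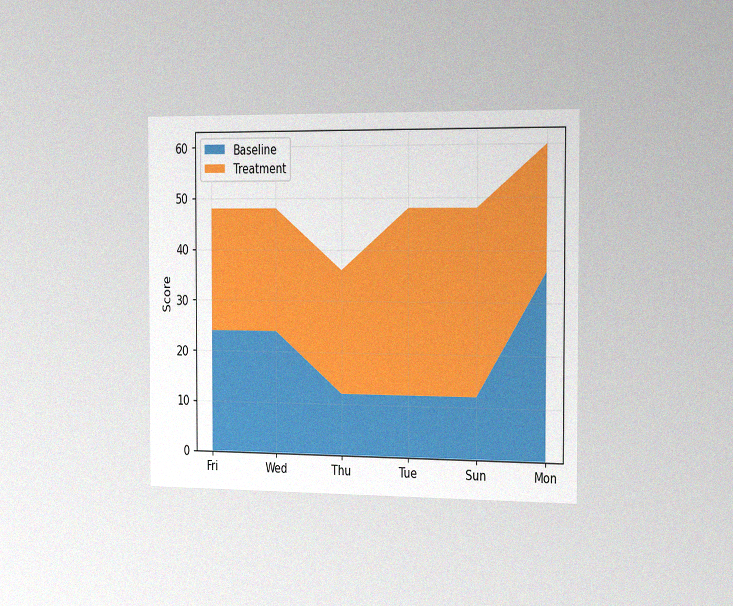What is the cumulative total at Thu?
36

The chart is viewed slightly from the right, with some photo noise. The stacked total at Thu reaches 36.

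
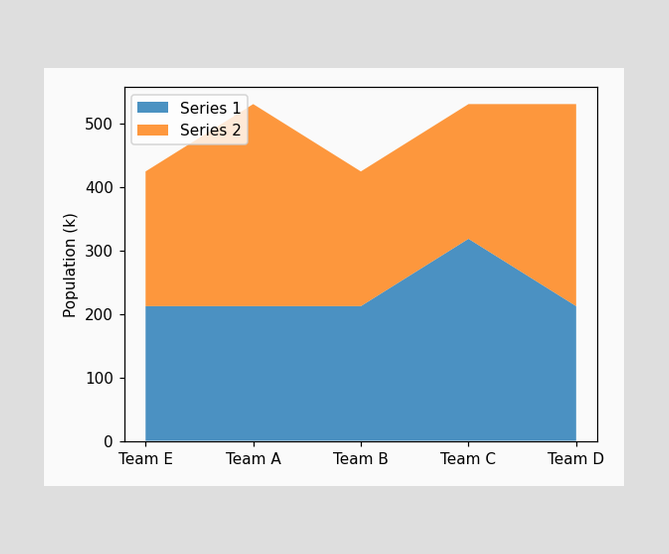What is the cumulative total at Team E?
The stacked total at Team E reaches 424k.

424k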